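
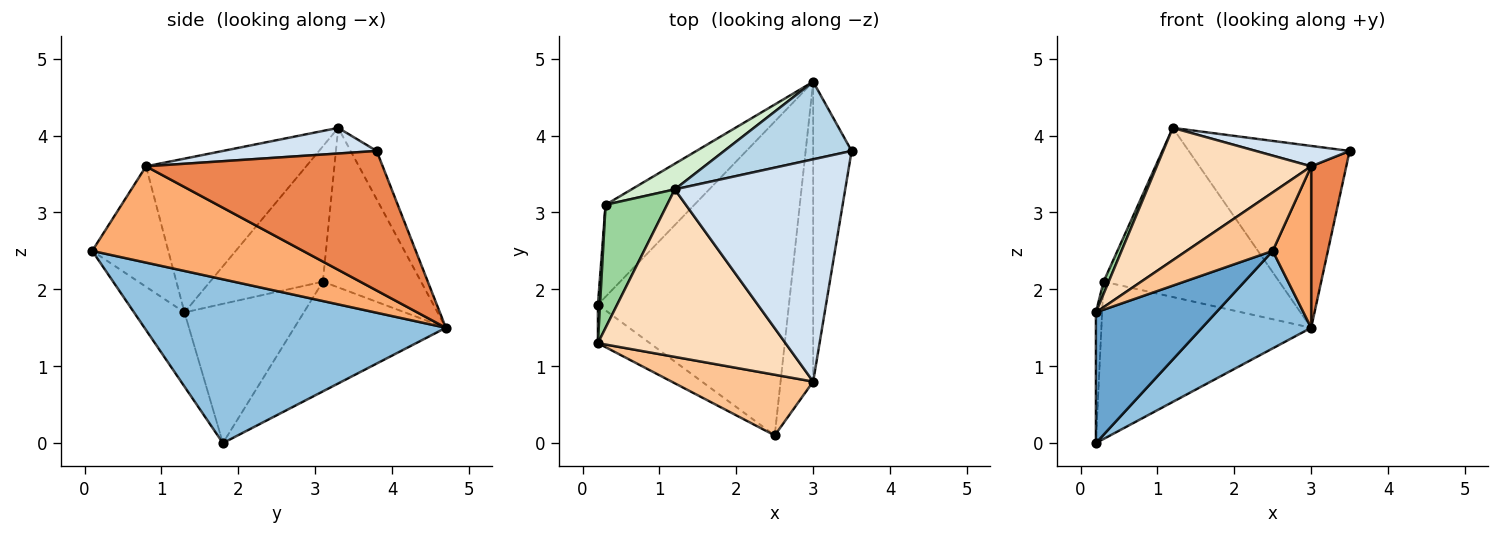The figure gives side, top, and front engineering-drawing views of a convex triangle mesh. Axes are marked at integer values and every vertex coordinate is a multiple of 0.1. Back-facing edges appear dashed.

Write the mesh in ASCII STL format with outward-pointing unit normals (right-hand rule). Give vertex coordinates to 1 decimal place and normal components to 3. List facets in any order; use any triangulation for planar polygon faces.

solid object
 facet normal -0.373 -0.890 -0.262
  outer loop
   vertex 0.2 1.8 0.0
   vertex 2.5 0.1 2.5
   vertex 0.2 1.3 1.7
  endloop
 endfacet
 facet normal 0.634 -0.229 -0.739
  outer loop
   vertex 0.2 1.8 0.0
   vertex 3.0 4.7 1.5
   vertex 2.5 0.1 2.5
  endloop
 endfacet
 facet normal -0.147 0.910 0.388
  outer loop
   vertex 1.2 3.3 4.1
   vertex 3.5 3.8 3.8
   vertex 3.0 4.7 1.5
  endloop
 endfacet
 facet normal 0.148 -0.090 0.985
  outer loop
   vertex 3.0 0.8 3.6
   vertex 3.5 3.8 3.8
   vertex 1.2 3.3 4.1
  endloop
 endfacet
 facet normal 0.954 -0.142 -0.263
  outer loop
   vertex 3.0 0.8 3.6
   vertex 3.0 4.7 1.5
   vertex 3.5 3.8 3.8
  endloop
 endfacet
 facet normal 0.933 -0.170 -0.316
  outer loop
   vertex 3.0 0.8 3.6
   vertex 2.5 0.1 2.5
   vertex 3.0 4.7 1.5
  endloop
 endfacet
 facet normal -0.522 -0.592 0.614
  outer loop
   vertex 3.0 0.8 3.6
   vertex 0.2 1.3 1.7
   vertex 2.5 0.1 2.5
  endloop
 endfacet
 facet normal -0.541 -0.521 0.660
  outer loop
   vertex 3.0 0.8 3.6
   vertex 1.2 3.3 4.1
   vertex 0.2 1.3 1.7
  endloop
 endfacet
 facet normal -0.999 0.052 0.015
  outer loop
   vertex 0.3 3.1 2.1
   vertex 0.2 1.8 0.0
   vertex 0.2 1.3 1.7
  endloop
 endfacet
 facet normal -0.910 -0.041 0.413
  outer loop
   vertex 0.3 3.1 2.1
   vertex 0.2 1.3 1.7
   vertex 1.2 3.3 4.1
  endloop
 endfacet
 facet normal -0.529 0.732 -0.428
  outer loop
   vertex 0.3 3.1 2.1
   vertex 3.0 4.7 1.5
   vertex 0.2 1.8 0.0
  endloop
 endfacet
 facet normal -0.484 0.865 0.131
  outer loop
   vertex 0.3 3.1 2.1
   vertex 1.2 3.3 4.1
   vertex 3.0 4.7 1.5
  endloop
 endfacet
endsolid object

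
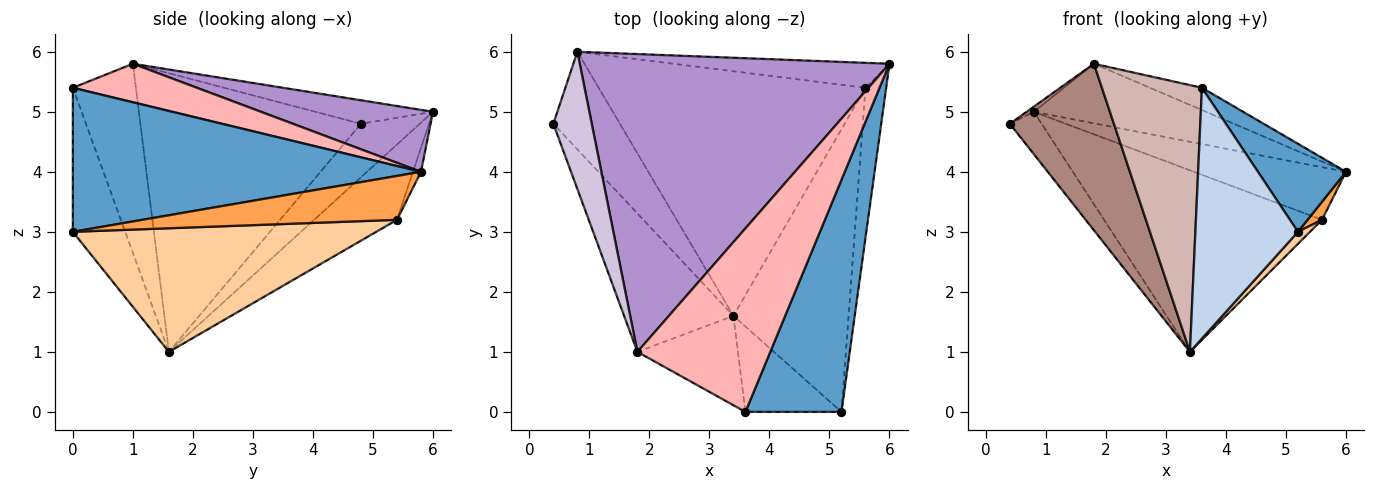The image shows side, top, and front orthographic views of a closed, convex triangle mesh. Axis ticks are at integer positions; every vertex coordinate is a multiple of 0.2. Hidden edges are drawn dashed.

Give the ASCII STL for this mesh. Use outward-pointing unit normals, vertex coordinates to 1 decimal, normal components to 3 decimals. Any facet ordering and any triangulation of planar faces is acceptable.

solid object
 facet normal 0.814 -0.206 0.543
  outer loop
   vertex 3.6 0.0 5.4
   vertex 5.2 0.0 3.0
   vertex 6.0 5.8 4.0
  endloop
 endfacet
 facet normal -0.435 -0.852 -0.290
  outer loop
   vertex 3.6 0.0 5.4
   vertex 3.4 1.6 1.0
   vertex 5.2 0.0 3.0
  endloop
 endfacet
 facet normal 0.903 -0.051 -0.426
  outer loop
   vertex 5.6 5.4 3.2
   vertex 6.0 5.8 4.0
   vertex 5.2 0.0 3.0
  endloop
 endfacet
 facet normal 0.731 -0.029 -0.681
  outer loop
   vertex 5.6 5.4 3.2
   vertex 5.2 0.0 3.0
   vertex 3.4 1.6 1.0
  endloop
 endfacet
 facet normal -0.048 0.903 -0.428
  outer loop
   vertex 0.8 6.0 5.0
   vertex 6.0 5.8 4.0
   vertex 5.6 5.4 3.2
  endloop
 endfacet
 facet normal -0.593 0.321 -0.738
  outer loop
   vertex 0.8 6.0 5.0
   vertex 3.4 1.6 1.0
   vertex 0.4 4.8 4.8
  endloop
 endfacet
 facet normal -0.221 0.581 -0.783
  outer loop
   vertex 0.8 6.0 5.0
   vertex 5.6 5.4 3.2
   vertex 3.4 1.6 1.0
  endloop
 endfacet
 facet normal 0.276 0.116 0.954
  outer loop
   vertex 1.8 1.0 5.8
   vertex 3.6 0.0 5.4
   vertex 6.0 5.8 4.0
  endloop
 endfacet
 facet normal 0.192 0.192 0.962
  outer loop
   vertex 1.8 1.0 5.8
   vertex 6.0 5.8 4.0
   vertex 0.8 6.0 5.0
  endloop
 endfacet
 facet normal -0.522 0.032 0.852
  outer loop
   vertex 1.8 1.0 5.8
   vertex 0.8 6.0 5.0
   vertex 0.4 4.8 4.8
  endloop
 endfacet
 facet normal -0.852 -0.402 -0.334
  outer loop
   vertex 1.8 1.0 5.8
   vertex 0.4 4.8 4.8
   vertex 3.4 1.6 1.0
  endloop
 endfacet
 facet normal -0.513 -0.814 -0.273
  outer loop
   vertex 1.8 1.0 5.8
   vertex 3.4 1.6 1.0
   vertex 3.6 0.0 5.4
  endloop
 endfacet
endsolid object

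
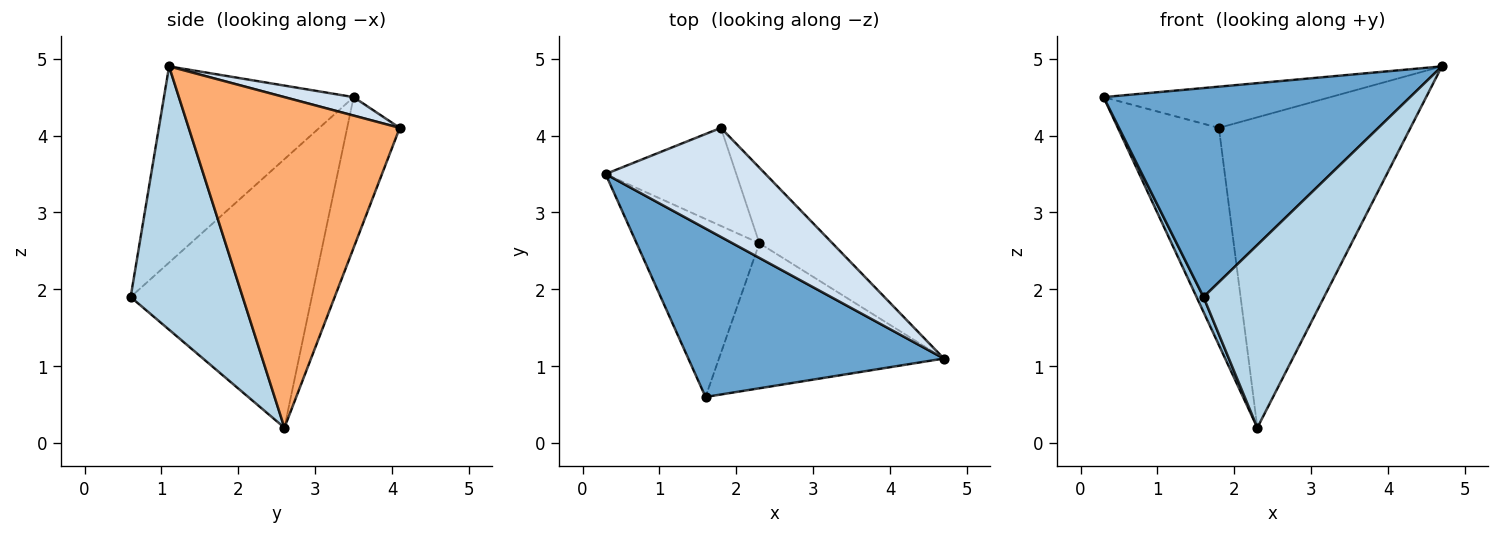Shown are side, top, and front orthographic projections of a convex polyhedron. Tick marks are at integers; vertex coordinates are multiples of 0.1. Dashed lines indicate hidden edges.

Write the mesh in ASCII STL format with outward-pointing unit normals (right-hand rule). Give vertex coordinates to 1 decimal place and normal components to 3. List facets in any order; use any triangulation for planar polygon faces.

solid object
 facet normal -0.434 -0.701 0.565
  outer loop
   vertex 1.6 0.6 1.9
   vertex 4.7 1.1 4.9
   vertex 0.3 3.5 4.5
  endloop
 endfacet
 facet normal -0.909 -0.035 -0.415
  outer loop
   vertex 2.3 2.6 0.2
   vertex 1.6 0.6 1.9
   vertex 0.3 3.5 4.5
  endloop
 endfacet
 facet normal 0.589 -0.633 -0.503
  outer loop
   vertex 2.3 2.6 0.2
   vertex 4.7 1.1 4.9
   vertex 1.6 0.6 1.9
  endloop
 endfacet
 facet normal 0.107 0.352 0.930
  outer loop
   vertex 1.8 4.1 4.1
   vertex 0.3 3.5 4.5
   vertex 4.7 1.1 4.9
  endloop
 endfacet
 facet normal -0.429 0.824 -0.372
  outer loop
   vertex 1.8 4.1 4.1
   vertex 2.3 2.6 0.2
   vertex 0.3 3.5 4.5
  endloop
 endfacet
 facet normal 0.731 0.663 -0.161
  outer loop
   vertex 1.8 4.1 4.1
   vertex 4.7 1.1 4.9
   vertex 2.3 2.6 0.2
  endloop
 endfacet
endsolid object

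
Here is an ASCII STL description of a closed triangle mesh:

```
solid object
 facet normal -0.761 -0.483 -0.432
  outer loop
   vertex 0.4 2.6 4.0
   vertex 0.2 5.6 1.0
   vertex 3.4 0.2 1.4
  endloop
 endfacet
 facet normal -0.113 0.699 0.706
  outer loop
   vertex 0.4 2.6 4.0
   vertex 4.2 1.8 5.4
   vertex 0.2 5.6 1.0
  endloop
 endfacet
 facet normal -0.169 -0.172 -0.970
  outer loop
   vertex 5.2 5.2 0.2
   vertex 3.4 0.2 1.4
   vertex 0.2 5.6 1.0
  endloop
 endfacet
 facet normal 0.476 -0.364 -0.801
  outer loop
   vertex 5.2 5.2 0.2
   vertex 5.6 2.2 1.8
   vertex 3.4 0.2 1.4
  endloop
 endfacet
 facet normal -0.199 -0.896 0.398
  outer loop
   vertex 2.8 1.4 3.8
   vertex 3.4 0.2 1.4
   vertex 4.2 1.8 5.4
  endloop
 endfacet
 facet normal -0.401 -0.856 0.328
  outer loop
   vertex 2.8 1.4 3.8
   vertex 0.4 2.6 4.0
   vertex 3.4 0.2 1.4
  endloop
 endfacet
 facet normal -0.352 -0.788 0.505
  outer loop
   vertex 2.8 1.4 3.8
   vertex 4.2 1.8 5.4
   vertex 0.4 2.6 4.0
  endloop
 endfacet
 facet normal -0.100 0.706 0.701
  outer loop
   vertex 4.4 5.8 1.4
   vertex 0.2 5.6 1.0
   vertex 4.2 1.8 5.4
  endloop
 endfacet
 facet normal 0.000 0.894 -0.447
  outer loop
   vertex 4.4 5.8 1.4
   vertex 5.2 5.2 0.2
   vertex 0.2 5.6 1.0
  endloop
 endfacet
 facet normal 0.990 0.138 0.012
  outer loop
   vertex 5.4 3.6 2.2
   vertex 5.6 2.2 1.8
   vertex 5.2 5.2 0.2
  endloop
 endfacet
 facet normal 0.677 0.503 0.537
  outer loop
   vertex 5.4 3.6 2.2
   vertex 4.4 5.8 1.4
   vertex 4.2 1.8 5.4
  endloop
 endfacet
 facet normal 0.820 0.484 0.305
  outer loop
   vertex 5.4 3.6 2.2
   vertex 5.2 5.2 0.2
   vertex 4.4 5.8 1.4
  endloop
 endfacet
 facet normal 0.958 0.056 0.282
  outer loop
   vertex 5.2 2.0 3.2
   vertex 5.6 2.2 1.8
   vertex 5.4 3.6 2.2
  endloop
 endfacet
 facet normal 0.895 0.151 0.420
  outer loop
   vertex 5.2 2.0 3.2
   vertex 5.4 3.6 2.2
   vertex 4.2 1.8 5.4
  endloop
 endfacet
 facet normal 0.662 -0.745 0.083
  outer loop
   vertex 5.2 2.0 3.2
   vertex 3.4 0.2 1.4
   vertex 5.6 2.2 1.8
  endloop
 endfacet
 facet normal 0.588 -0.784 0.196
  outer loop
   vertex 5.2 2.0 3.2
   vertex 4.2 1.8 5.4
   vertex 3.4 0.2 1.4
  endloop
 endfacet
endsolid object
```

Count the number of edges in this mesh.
24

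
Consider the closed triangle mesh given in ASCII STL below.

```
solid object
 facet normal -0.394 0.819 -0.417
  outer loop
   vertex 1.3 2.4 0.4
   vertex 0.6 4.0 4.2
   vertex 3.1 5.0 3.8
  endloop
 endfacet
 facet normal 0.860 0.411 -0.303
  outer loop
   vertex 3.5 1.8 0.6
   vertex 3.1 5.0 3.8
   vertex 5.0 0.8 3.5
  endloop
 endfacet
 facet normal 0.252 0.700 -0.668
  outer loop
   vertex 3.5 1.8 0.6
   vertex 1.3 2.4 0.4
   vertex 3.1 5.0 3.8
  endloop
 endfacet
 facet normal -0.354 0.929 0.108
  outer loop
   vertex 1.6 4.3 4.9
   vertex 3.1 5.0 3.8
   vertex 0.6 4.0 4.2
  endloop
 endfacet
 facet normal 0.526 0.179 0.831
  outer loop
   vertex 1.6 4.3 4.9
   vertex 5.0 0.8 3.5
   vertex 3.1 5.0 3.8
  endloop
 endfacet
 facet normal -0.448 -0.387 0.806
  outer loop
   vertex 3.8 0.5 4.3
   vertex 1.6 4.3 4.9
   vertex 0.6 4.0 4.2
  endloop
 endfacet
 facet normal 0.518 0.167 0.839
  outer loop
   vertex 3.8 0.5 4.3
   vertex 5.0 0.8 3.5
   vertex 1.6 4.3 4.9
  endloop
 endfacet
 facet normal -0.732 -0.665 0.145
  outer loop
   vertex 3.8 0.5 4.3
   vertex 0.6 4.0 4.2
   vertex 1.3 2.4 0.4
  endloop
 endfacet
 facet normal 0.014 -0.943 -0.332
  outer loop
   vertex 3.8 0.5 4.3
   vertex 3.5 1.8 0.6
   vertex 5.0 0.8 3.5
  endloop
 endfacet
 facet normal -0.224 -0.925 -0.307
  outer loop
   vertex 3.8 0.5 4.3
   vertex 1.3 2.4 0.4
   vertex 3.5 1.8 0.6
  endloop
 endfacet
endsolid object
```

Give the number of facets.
10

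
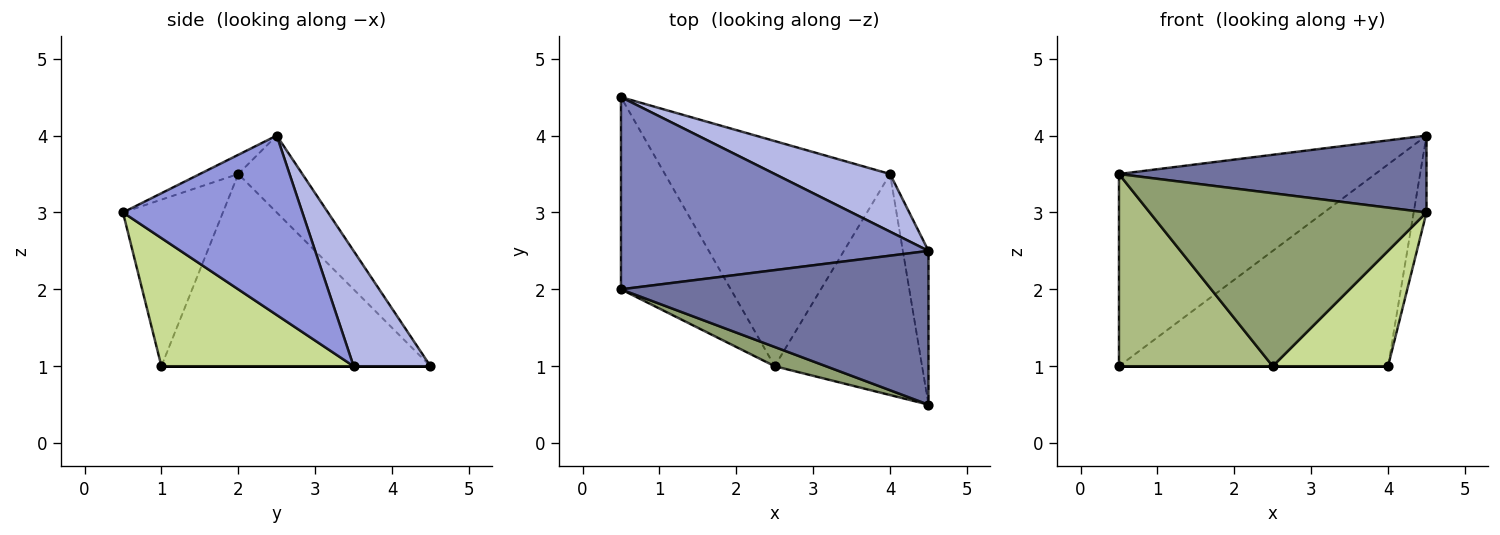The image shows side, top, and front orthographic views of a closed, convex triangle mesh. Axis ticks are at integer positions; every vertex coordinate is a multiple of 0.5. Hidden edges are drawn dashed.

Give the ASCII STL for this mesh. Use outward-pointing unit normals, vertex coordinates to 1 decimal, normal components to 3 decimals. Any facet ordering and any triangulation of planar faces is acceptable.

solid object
 facet normal -0.056 -0.447 0.893
  outer loop
   vertex 4.5 2.5 4.0
   vertex 0.5 2.0 3.5
   vertex 4.5 0.5 3.0
  endloop
 endfacet
 facet normal -0.174 0.696 0.696
  outer loop
   vertex 4.5 2.5 4.0
   vertex 0.5 4.5 1.0
   vertex 0.5 2.0 3.5
  endloop
 endfacet
 facet normal 0.987 0.071 -0.141
  outer loop
   vertex 4.0 3.5 1.0
   vertex 4.5 2.5 4.0
   vertex 4.5 0.5 3.0
  endloop
 endfacet
 facet normal 0.265 0.927 0.265
  outer loop
   vertex 4.0 3.5 1.0
   vertex 0.5 4.5 1.0
   vertex 4.5 2.5 4.0
  endloop
 endfacet
 facet normal -0.338 -0.935 0.104
  outer loop
   vertex 2.5 1.0 1.0
   vertex 4.5 0.5 3.0
   vertex 0.5 2.0 3.5
  endloop
 endfacet
 facet normal -0.778 -0.444 -0.444
  outer loop
   vertex 2.5 1.0 1.0
   vertex 0.5 2.0 3.5
   vertex 0.5 4.5 1.0
  endloop
 endfacet
 facet normal 0.611 -0.366 -0.702
  outer loop
   vertex 2.5 1.0 1.0
   vertex 4.0 3.5 1.0
   vertex 4.5 0.5 3.0
  endloop
 endfacet
 facet normal 0.000 0.000 -1.000
  outer loop
   vertex 2.5 1.0 1.0
   vertex 0.5 4.5 1.0
   vertex 4.0 3.5 1.0
  endloop
 endfacet
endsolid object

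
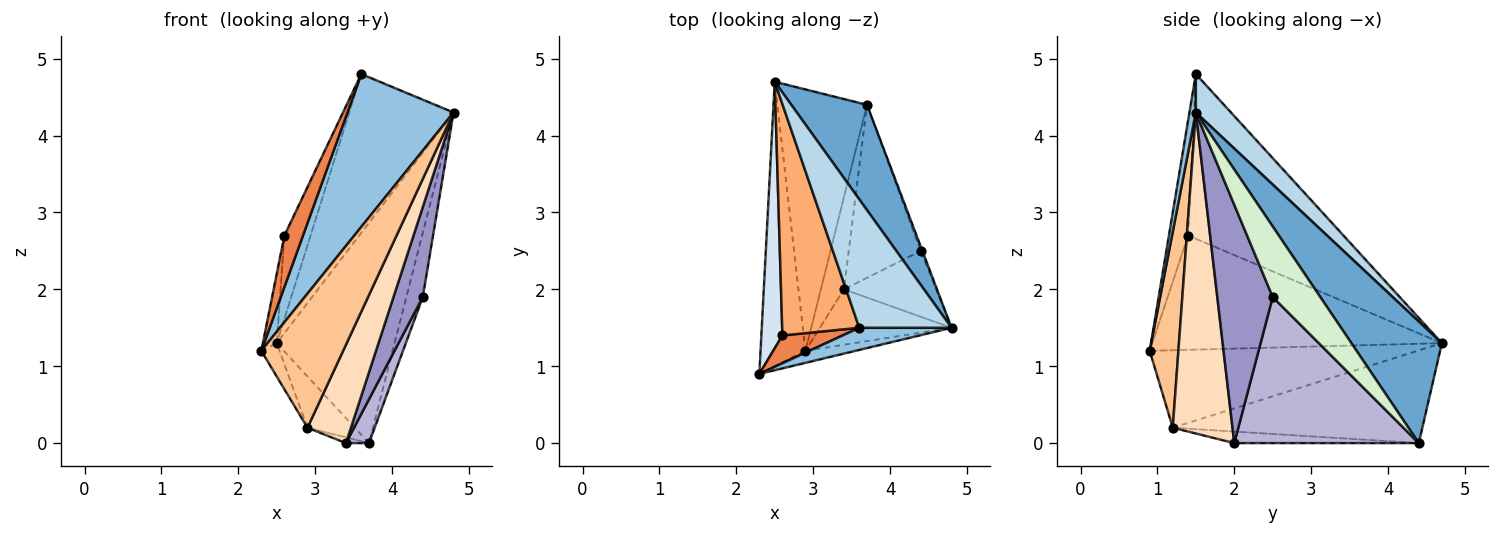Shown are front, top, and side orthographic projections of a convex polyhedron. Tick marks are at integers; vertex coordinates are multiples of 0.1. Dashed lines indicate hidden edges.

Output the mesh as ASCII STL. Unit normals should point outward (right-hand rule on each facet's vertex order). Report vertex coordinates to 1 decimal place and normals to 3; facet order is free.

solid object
 facet normal 0.569 0.742 0.355
  outer loop
   vertex 3.7 4.4 0.0
   vertex 2.5 4.7 1.3
   vertex 4.8 1.5 4.3
  endloop
 endfacet
 facet normal 0.060 -0.988 0.143
  outer loop
   vertex 3.6 1.5 4.8
   vertex 2.3 0.9 1.2
   vertex 4.8 1.5 4.3
  endloop
 endfacet
 facet normal 0.253 0.752 0.608
  outer loop
   vertex 3.6 1.5 4.8
   vertex 4.8 1.5 4.3
   vertex 2.5 4.7 1.3
  endloop
 endfacet
 facet normal -0.982 0.047 0.181
  outer loop
   vertex 2.6 1.4 2.7
   vertex 2.5 4.7 1.3
   vertex 2.3 0.9 1.2
  endloop
 endfacet
 facet normal -0.673 -0.651 0.352
  outer loop
   vertex 2.6 1.4 2.7
   vertex 2.3 0.9 1.2
   vertex 3.6 1.5 4.8
  endloop
 endfacet
 facet normal -0.895 0.151 0.419
  outer loop
   vertex 2.6 1.4 2.7
   vertex 3.6 1.5 4.8
   vertex 2.5 4.7 1.3
  endloop
 endfacet
 facet normal 0.330 -0.940 -0.084
  outer loop
   vertex 2.9 1.2 0.2
   vertex 4.8 1.5 4.3
   vertex 2.3 0.9 1.2
  endloop
 endfacet
 facet normal 0.768 -0.558 -0.315
  outer loop
   vertex 2.9 1.2 0.2
   vertex 3.4 2.0 0.0
   vertex 4.8 1.5 4.3
  endloop
 endfacet
 facet normal -0.864 0.059 -0.501
  outer loop
   vertex 2.9 1.2 0.2
   vertex 2.3 0.9 1.2
   vertex 2.5 4.7 1.3
  endloop
 endfacet
 facet normal -0.712 0.135 -0.689
  outer loop
   vertex 2.9 1.2 0.2
   vertex 2.5 4.7 1.3
   vertex 3.7 4.4 0.0
  endloop
 endfacet
 facet normal -0.447 0.056 -0.893
  outer loop
   vertex 2.9 1.2 0.2
   vertex 3.7 4.4 0.0
   vertex 3.4 2.0 0.0
  endloop
 endfacet
 facet normal 0.945 0.327 -0.021
  outer loop
   vertex 4.4 2.5 1.9
   vertex 3.7 4.4 0.0
   vertex 4.8 1.5 4.3
  endloop
 endfacet
 facet normal 0.836 -0.442 -0.324
  outer loop
   vertex 4.4 2.5 1.9
   vertex 4.8 1.5 4.3
   vertex 3.4 2.0 0.0
  endloop
 endfacet
 facet normal 0.891 -0.111 -0.440
  outer loop
   vertex 4.4 2.5 1.9
   vertex 3.4 2.0 0.0
   vertex 3.7 4.4 0.0
  endloop
 endfacet
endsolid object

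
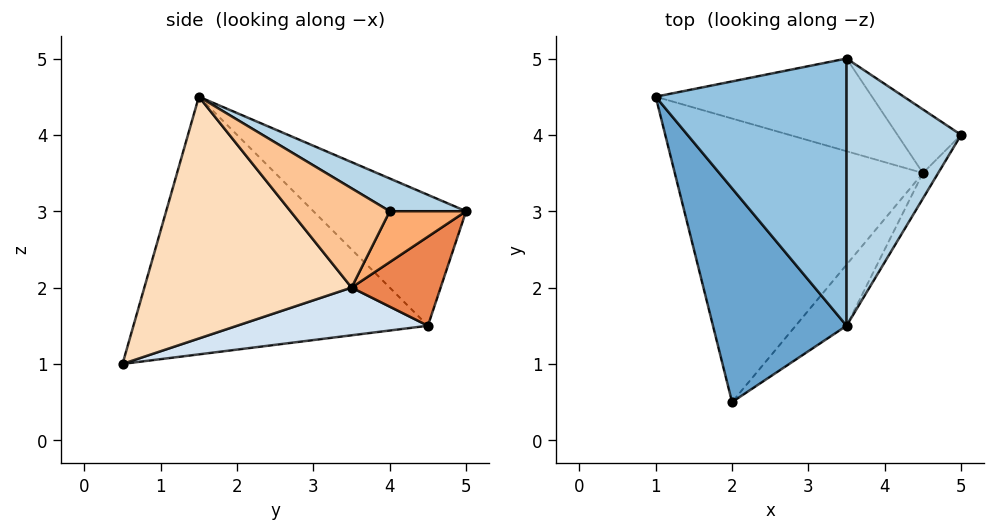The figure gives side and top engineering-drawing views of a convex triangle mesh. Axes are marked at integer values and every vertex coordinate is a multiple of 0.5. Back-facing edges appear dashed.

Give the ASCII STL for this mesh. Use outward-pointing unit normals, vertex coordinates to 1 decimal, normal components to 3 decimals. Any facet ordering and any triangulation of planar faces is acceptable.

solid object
 facet normal -0.855 -0.269 0.443
  outer loop
   vertex 3.5 1.5 4.5
   vertex 1.0 4.5 1.5
   vertex 2.0 0.5 1.0
  endloop
 endfacet
 facet normal -0.533 0.333 0.778
  outer loop
   vertex 3.5 5.0 3.0
   vertex 1.0 4.5 1.5
   vertex 3.5 1.5 4.5
  endloop
 endfacet
 facet normal 0.254 0.381 0.889
  outer loop
   vertex 3.5 5.0 3.0
   vertex 3.5 1.5 4.5
   vertex 5.0 4.0 3.0
  endloop
 endfacet
 facet normal 0.186 0.168 -0.968
  outer loop
   vertex 4.5 3.5 2.0
   vertex 2.0 0.5 1.0
   vertex 1.0 4.5 1.5
  endloop
 endfacet
 facet normal 0.287 0.656 -0.698
  outer loop
   vertex 4.5 3.5 2.0
   vertex 1.0 4.5 1.5
   vertex 3.5 5.0 3.0
  endloop
 endfacet
 facet normal 0.456 0.684 -0.570
  outer loop
   vertex 4.5 3.5 2.0
   vertex 3.5 5.0 3.0
   vertex 5.0 4.0 3.0
  endloop
 endfacet
 facet normal 0.816 -0.565 -0.125
  outer loop
   vertex 4.5 3.5 2.0
   vertex 5.0 4.0 3.0
   vertex 3.5 1.5 4.5
  endloop
 endfacet
 facet normal 0.784 -0.598 -0.165
  outer loop
   vertex 4.5 3.5 2.0
   vertex 3.5 1.5 4.5
   vertex 2.0 0.5 1.0
  endloop
 endfacet
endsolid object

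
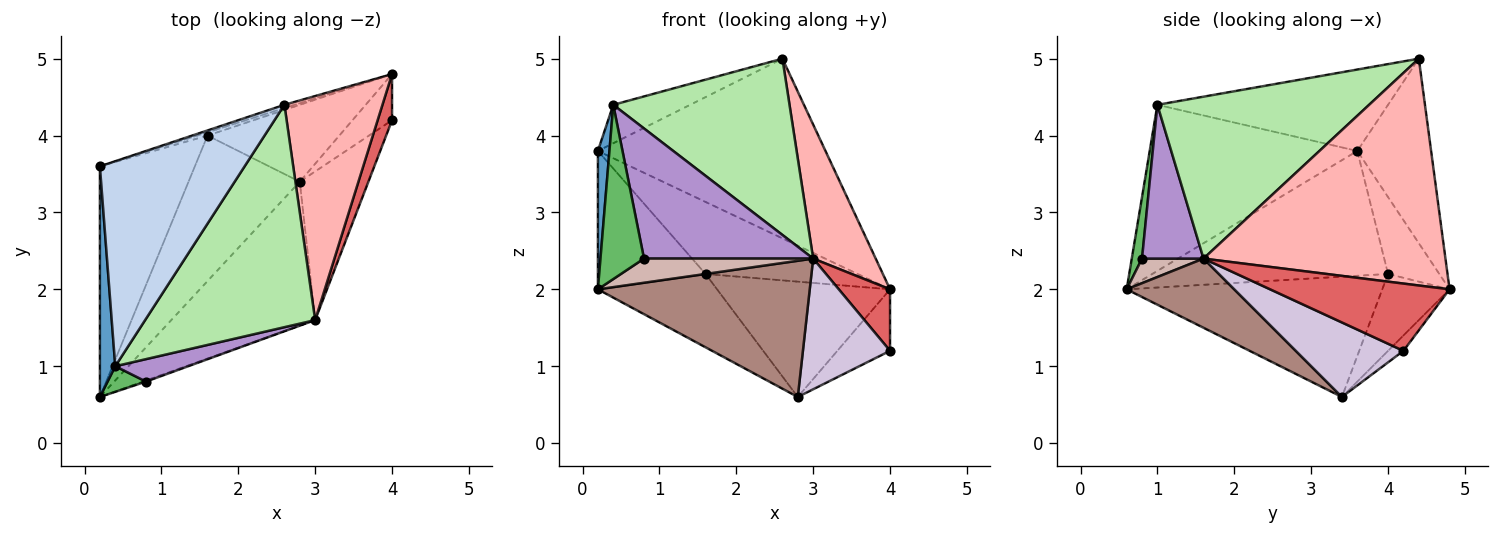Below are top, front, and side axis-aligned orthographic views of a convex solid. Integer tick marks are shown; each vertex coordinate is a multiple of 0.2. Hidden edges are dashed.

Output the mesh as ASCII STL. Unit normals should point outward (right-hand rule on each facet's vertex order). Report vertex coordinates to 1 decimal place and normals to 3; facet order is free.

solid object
 facet normal -0.994 -0.055 0.092
  outer loop
   vertex 0.4 1.0 4.4
   vertex 0.2 3.6 3.8
   vertex 0.2 0.6 2.0
  endloop
 endfacet
 facet normal -0.484 0.161 0.860
  outer loop
   vertex 0.4 1.0 4.4
   vertex 2.6 4.4 5.0
   vertex 0.2 3.6 3.8
  endloop
 endfacet
 facet normal -0.308 0.951 -0.017
  outer loop
   vertex 4.0 4.8 2.0
   vertex 0.2 3.6 3.8
   vertex 2.6 4.4 5.0
  endloop
 endfacet
 facet normal -0.227 0.779 -0.584
  outer loop
   vertex 4.0 4.8 2.0
   vertex 4.0 4.2 1.2
   vertex 2.8 3.4 0.6
  endloop
 endfacet
 facet normal 0.227 -0.964 0.142
  outer loop
   vertex 0.8 0.8 2.4
   vertex 0.4 1.0 4.4
   vertex 0.2 0.6 2.0
  endloop
 endfacet
 facet normal 0.598 -0.498 0.628
  outer loop
   vertex 3.0 1.6 2.4
   vertex 2.6 4.4 5.0
   vertex 0.4 1.0 4.4
  endloop
 endfacet
 facet normal 0.942 -0.269 0.202
  outer loop
   vertex 3.0 1.6 2.4
   vertex 4.0 4.2 1.2
   vertex 4.0 4.8 2.0
  endloop
 endfacet
 facet normal 0.893 -0.231 0.386
  outer loop
   vertex 3.0 1.6 2.4
   vertex 4.0 4.8 2.0
   vertex 2.6 4.4 5.0
  endloop
 endfacet
 facet normal 0.337 -0.928 0.160
  outer loop
   vertex 3.0 1.6 2.4
   vertex 0.4 1.0 4.4
   vertex 0.8 0.8 2.4
  endloop
 endfacet
 facet normal 0.632 -0.512 -0.582
  outer loop
   vertex 3.0 1.6 2.4
   vertex 2.8 3.4 0.6
   vertex 4.0 4.2 1.2
  endloop
 endfacet
 facet normal 0.330 -0.649 -0.686
  outer loop
   vertex 3.0 1.6 2.4
   vertex 0.2 0.6 2.0
   vertex 2.8 3.4 0.6
  endloop
 endfacet
 facet normal 0.341 -0.939 -0.043
  outer loop
   vertex 3.0 1.6 2.4
   vertex 0.8 0.8 2.4
   vertex 0.2 0.6 2.0
  endloop
 endfacet
 facet normal -0.319 0.947 -0.043
  outer loop
   vertex 1.6 4.0 2.2
   vertex 0.2 3.6 3.8
   vertex 4.0 4.8 2.0
  endloop
 endfacet
 facet normal -0.308 0.792 -0.528
  outer loop
   vertex 1.6 4.0 2.2
   vertex 4.0 4.8 2.0
   vertex 2.8 3.4 0.6
  endloop
 endfacet
 facet normal -0.748 0.341 -0.569
  outer loop
   vertex 1.6 4.0 2.2
   vertex 0.2 0.6 2.0
   vertex 0.2 3.6 3.8
  endloop
 endfacet
 facet normal -0.695 0.324 -0.642
  outer loop
   vertex 1.6 4.0 2.2
   vertex 2.8 3.4 0.6
   vertex 0.2 0.6 2.0
  endloop
 endfacet
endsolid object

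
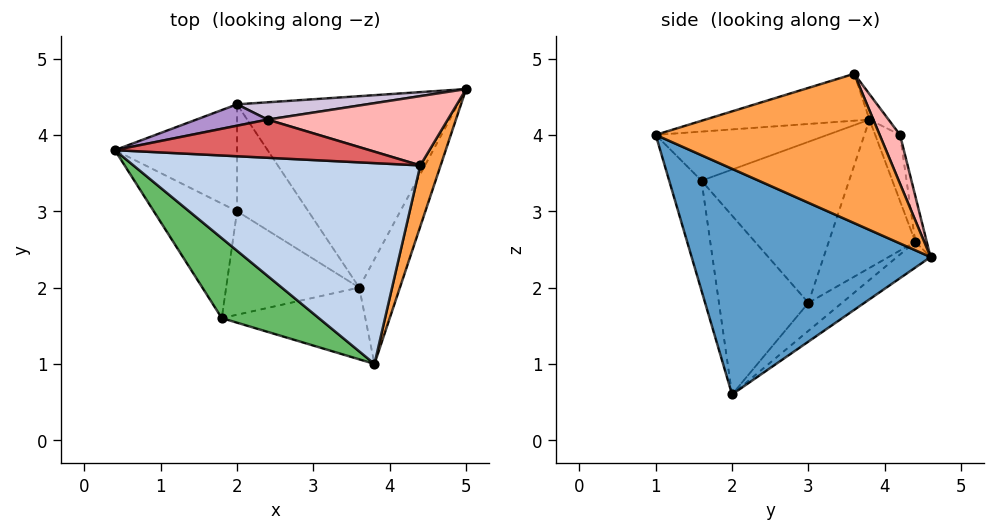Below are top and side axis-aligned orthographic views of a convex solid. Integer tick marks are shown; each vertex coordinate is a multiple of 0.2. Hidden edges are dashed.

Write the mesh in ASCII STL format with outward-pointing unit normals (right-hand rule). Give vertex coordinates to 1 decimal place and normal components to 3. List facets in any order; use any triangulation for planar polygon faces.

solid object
 facet normal 0.912 -0.377 -0.164
  outer loop
   vertex 3.6 2.0 0.6
   vertex 5.0 4.6 2.4
   vertex 3.8 1.0 4.0
  endloop
 endfacet
 facet normal -0.156 -0.257 0.954
  outer loop
   vertex 4.4 3.6 4.8
   vertex 0.4 3.8 4.2
   vertex 3.8 1.0 4.0
  endloop
 endfacet
 facet normal 0.957 -0.261 0.130
  outer loop
   vertex 4.4 3.6 4.8
   vertex 3.8 1.0 4.0
   vertex 5.0 4.6 2.4
  endloop
 endfacet
 facet normal -0.093 0.600 -0.795
  outer loop
   vertex 2.0 4.4 2.6
   vertex 5.0 4.6 2.4
   vertex 3.6 2.0 0.6
  endloop
 endfacet
 facet normal -0.385 -0.522 0.761
  outer loop
   vertex 1.8 1.6 3.4
   vertex 3.8 1.0 4.0
   vertex 0.4 3.8 4.2
  endloop
 endfacet
 facet normal -0.203 -0.943 -0.265
  outer loop
   vertex 1.8 1.6 3.4
   vertex 3.6 2.0 0.6
   vertex 3.8 1.0 4.0
  endloop
 endfacet
 facet normal -0.071 0.705 0.705
  outer loop
   vertex 2.4 4.2 4.0
   vertex 0.4 3.8 4.2
   vertex 4.4 3.6 4.8
  endloop
 endfacet
 facet normal 0.110 0.907 0.406
  outer loop
   vertex 2.4 4.2 4.0
   vertex 4.4 3.6 4.8
   vertex 5.0 4.6 2.4
  endloop
 endfacet
 facet normal -0.175 0.967 0.188
  outer loop
   vertex 2.4 4.2 4.0
   vertex 2.0 4.4 2.6
   vertex 0.4 3.8 4.2
  endloop
 endfacet
 facet normal -0.055 0.986 0.157
  outer loop
   vertex 2.4 4.2 4.0
   vertex 5.0 4.6 2.4
   vertex 2.0 4.4 2.6
  endloop
 endfacet
 facet normal -0.726 0.341 -0.598
  outer loop
   vertex 2.0 3.0 1.8
   vertex 0.4 3.8 4.2
   vertex 2.0 4.4 2.6
  endloop
 endfacet
 facet normal -0.323 0.470 -0.822
  outer loop
   vertex 2.0 3.0 1.8
   vertex 2.0 4.4 2.6
   vertex 3.6 2.0 0.6
  endloop
 endfacet
 facet normal -0.825 -0.370 -0.427
  outer loop
   vertex 2.0 3.0 1.8
   vertex 1.8 1.6 3.4
   vertex 0.4 3.8 4.2
  endloop
 endfacet
 facet normal -0.698 -0.494 -0.519
  outer loop
   vertex 2.0 3.0 1.8
   vertex 3.6 2.0 0.6
   vertex 1.8 1.6 3.4
  endloop
 endfacet
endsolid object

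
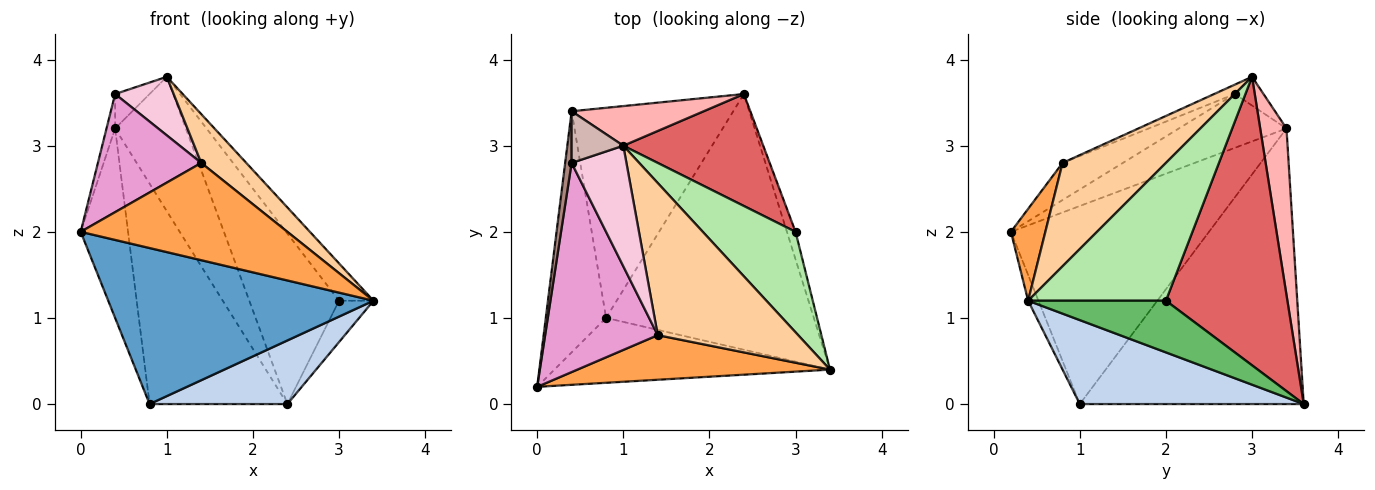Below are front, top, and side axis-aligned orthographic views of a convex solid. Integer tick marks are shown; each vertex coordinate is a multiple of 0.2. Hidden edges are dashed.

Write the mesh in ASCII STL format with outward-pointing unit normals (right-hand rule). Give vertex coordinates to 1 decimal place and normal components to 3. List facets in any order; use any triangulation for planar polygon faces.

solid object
 facet normal -0.036 -0.923 -0.384
  outer loop
   vertex 0.8 1.0 0.0
   vertex 3.4 0.4 1.2
   vertex 0.0 0.2 2.0
  endloop
 endfacet
 facet normal 0.365 -0.225 -0.903
  outer loop
   vertex 0.8 1.0 0.0
   vertex 2.4 3.6 0.0
   vertex 3.4 0.4 1.2
  endloop
 endfacet
 facet normal 0.150 -0.899 0.412
  outer loop
   vertex 1.4 0.8 2.8
   vertex 0.0 0.2 2.0
   vertex 3.4 0.4 1.2
  endloop
 endfacet
 facet normal 0.574 -0.250 0.780
  outer loop
   vertex 1.4 0.8 2.8
   vertex 3.4 0.4 1.2
   vertex 1.0 3.0 3.8
  endloop
 endfacet
 facet normal 0.958 0.239 -0.160
  outer loop
   vertex 3.0 2.0 1.2
   vertex 3.4 0.4 1.2
   vertex 2.4 3.6 0.0
  endloop
 endfacet
 facet normal 0.812 0.203 0.547
  outer loop
   vertex 3.0 2.0 1.2
   vertex 1.0 3.0 3.8
   vertex 3.4 0.4 1.2
  endloop
 endfacet
 facet normal 0.749 0.554 0.363
  outer loop
   vertex 3.0 2.0 1.2
   vertex 2.4 3.6 0.0
   vertex 1.0 3.0 3.8
  endloop
 endfacet
 facet normal 0.336 0.903 0.266
  outer loop
   vertex 0.4 3.4 3.2
   vertex 1.0 3.0 3.8
   vertex 2.4 3.6 0.0
  endloop
 endfacet
 facet normal -0.762 0.469 -0.447
  outer loop
   vertex 0.4 3.4 3.2
   vertex 2.4 3.6 0.0
   vertex 0.8 1.0 0.0
  endloop
 endfacet
 facet normal -0.933 0.223 -0.284
  outer loop
   vertex 0.4 3.4 3.2
   vertex 0.8 1.0 0.0
   vertex 0.0 0.2 2.0
  endloop
 endfacet
 facet normal -0.990 0.079 0.119
  outer loop
   vertex 0.4 2.8 3.6
   vertex 0.4 3.4 3.2
   vertex 0.0 0.2 2.0
  endloop
 endfacet
 facet normal -0.420 0.504 0.755
  outer loop
   vertex 0.4 2.8 3.6
   vertex 1.0 3.0 3.8
   vertex 0.4 3.4 3.2
  endloop
 endfacet
 facet normal -0.276 -0.473 0.837
  outer loop
   vertex 0.4 2.8 3.6
   vertex 0.0 0.2 2.0
   vertex 1.4 0.8 2.8
  endloop
 endfacet
 facet normal -0.152 -0.432 0.889
  outer loop
   vertex 0.4 2.8 3.6
   vertex 1.4 0.8 2.8
   vertex 1.0 3.0 3.8
  endloop
 endfacet
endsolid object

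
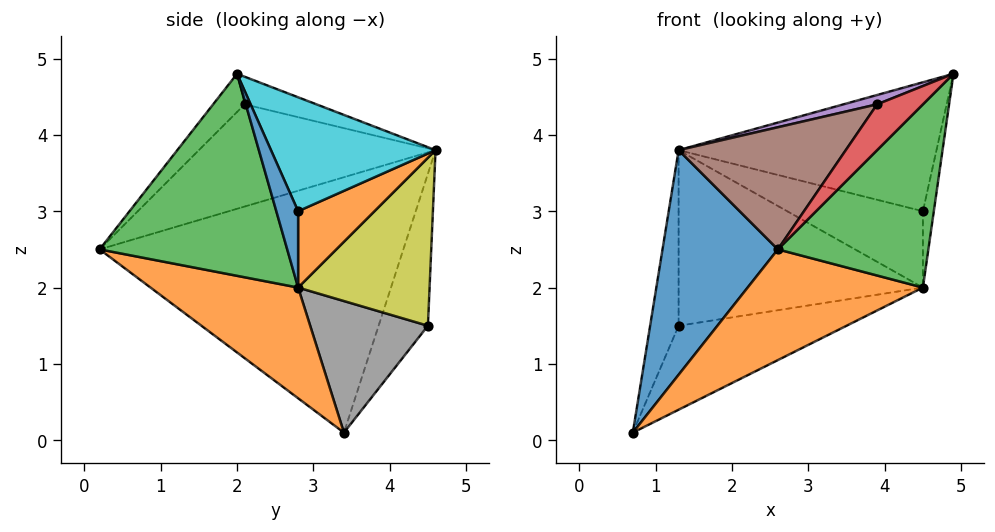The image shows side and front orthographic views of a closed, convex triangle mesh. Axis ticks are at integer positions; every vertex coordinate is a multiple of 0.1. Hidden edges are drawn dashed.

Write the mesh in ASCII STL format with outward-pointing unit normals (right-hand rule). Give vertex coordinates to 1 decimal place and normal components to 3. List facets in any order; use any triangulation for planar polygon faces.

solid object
 facet normal -0.903 -0.343 0.258
  outer loop
   vertex 1.3 4.6 3.8
   vertex 0.7 3.4 0.1
   vertex 2.6 0.2 2.5
  endloop
 endfacet
 facet normal 0.352 -0.419 -0.837
  outer loop
   vertex 4.5 2.8 2.0
   vertex 2.6 0.2 2.5
   vertex 0.7 3.4 0.1
  endloop
 endfacet
 facet normal 0.749 -0.601 -0.279
  outer loop
   vertex 4.5 2.8 2.0
   vertex 4.9 2.0 4.8
   vertex 2.6 0.2 2.5
  endloop
 endfacet
 facet normal -0.361 -0.524 0.771
  outer loop
   vertex 3.9 2.1 4.4
   vertex 2.6 0.2 2.5
   vertex 4.9 2.0 4.8
  endloop
 endfacet
 facet normal -0.381 -0.178 0.907
  outer loop
   vertex 3.9 2.1 4.4
   vertex 4.9 2.0 4.8
   vertex 1.3 4.6 3.8
  endloop
 endfacet
 facet normal -0.540 -0.381 0.751
  outer loop
   vertex 3.9 2.1 4.4
   vertex 1.3 4.6 3.8
   vertex 2.6 0.2 2.5
  endloop
 endfacet
 facet normal -0.866 0.500 -0.022
  outer loop
   vertex 1.3 4.5 1.5
   vertex 0.7 3.4 0.1
   vertex 1.3 4.6 3.8
  endloop
 endfacet
 facet normal 0.429 0.612 -0.665
  outer loop
   vertex 1.3 4.5 1.5
   vertex 4.5 2.8 2.0
   vertex 0.7 3.4 0.1
  endloop
 endfacet
 facet normal 0.473 0.880 -0.038
  outer loop
   vertex 1.3 4.5 1.5
   vertex 1.3 4.6 3.8
   vertex 4.5 2.8 2.0
  endloop
 endfacet
 facet normal 0.521 0.817 0.247
  outer loop
   vertex 4.5 2.8 3.0
   vertex 1.3 4.6 3.8
   vertex 4.9 2.0 4.8
  endloop
 endfacet
 facet normal 0.894 0.447 0.000
  outer loop
   vertex 4.5 2.8 3.0
   vertex 4.9 2.0 4.8
   vertex 4.5 2.8 2.0
  endloop
 endfacet
 facet normal 0.490 0.872 0.000
  outer loop
   vertex 4.5 2.8 3.0
   vertex 4.5 2.8 2.0
   vertex 1.3 4.6 3.8
  endloop
 endfacet
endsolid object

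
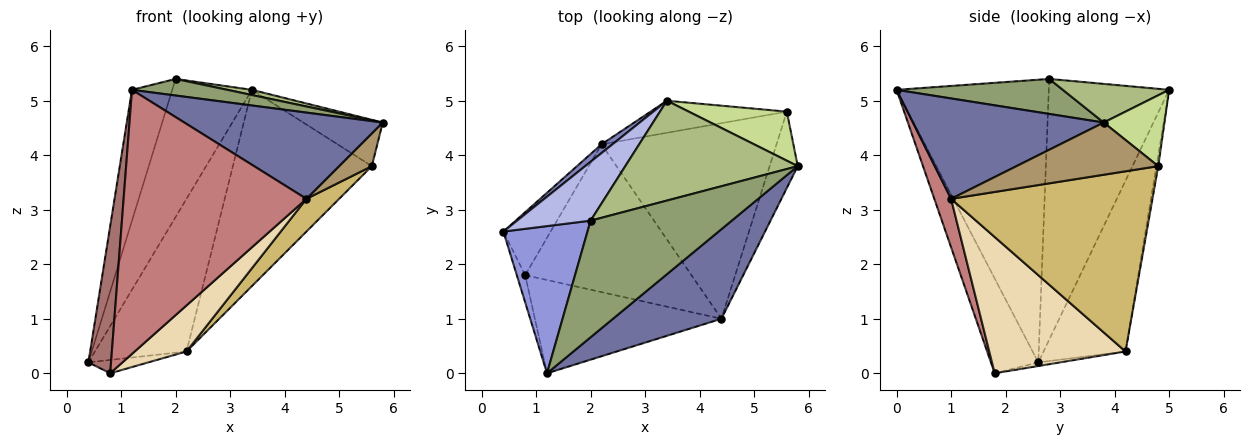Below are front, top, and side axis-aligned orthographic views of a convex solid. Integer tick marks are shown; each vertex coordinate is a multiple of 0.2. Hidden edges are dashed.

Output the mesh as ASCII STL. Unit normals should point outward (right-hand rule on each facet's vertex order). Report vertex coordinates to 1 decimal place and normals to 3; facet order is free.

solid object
 facet normal 0.555 -0.577 0.599
  outer loop
   vertex 4.4 1.0 3.2
   vertex 5.8 3.8 4.6
   vertex 1.2 0.0 5.2
  endloop
 endfacet
 facet normal -0.666 0.744 0.043
  outer loop
   vertex 2.2 4.2 0.4
   vertex 0.4 2.6 0.2
   vertex 3.4 5.0 5.2
  endloop
 endfacet
 facet normal -0.929 0.246 0.276
  outer loop
   vertex 2.0 2.8 5.4
   vertex 0.4 2.6 0.2
   vertex 1.2 0.0 5.2
  endloop
 endfacet
 facet normal -0.812 0.537 0.229
  outer loop
   vertex 2.0 2.8 5.4
   vertex 3.4 5.0 5.2
   vertex 0.4 2.6 0.2
  endloop
 endfacet
 facet normal 0.238 -0.137 0.961
  outer loop
   vertex 2.0 2.8 5.4
   vertex 1.2 0.0 5.2
   vertex 5.8 3.8 4.6
  endloop
 endfacet
 facet normal 0.218 -0.050 0.975
  outer loop
   vertex 2.0 2.8 5.4
   vertex 5.8 3.8 4.6
   vertex 3.4 5.0 5.2
  endloop
 endfacet
 facet normal 0.465 0.608 0.644
  outer loop
   vertex 5.6 4.8 3.8
   vertex 3.4 5.0 5.2
   vertex 5.8 3.8 4.6
  endloop
 endfacet
 facet normal -0.013 0.987 -0.161
  outer loop
   vertex 5.6 4.8 3.8
   vertex 2.2 4.2 0.4
   vertex 3.4 5.0 5.2
  endloop
 endfacet
 facet normal 0.863 -0.199 -0.465
  outer loop
   vertex 5.6 4.8 3.8
   vertex 5.8 3.8 4.6
   vertex 4.4 1.0 3.2
  endloop
 endfacet
 facet normal 0.712 -0.116 -0.692
  outer loop
   vertex 5.6 4.8 3.8
   vertex 4.4 1.0 3.2
   vertex 2.2 4.2 0.4
  endloop
 endfacet
 facet normal -0.075 0.206 -0.976
  outer loop
   vertex 0.8 1.8 0.0
   vertex 0.4 2.6 0.2
   vertex 2.2 4.2 0.4
  endloop
 endfacet
 facet normal 0.616 -0.234 -0.752
  outer loop
   vertex 0.8 1.8 0.0
   vertex 2.2 4.2 0.4
   vertex 4.4 1.0 3.2
  endloop
 endfacet
 facet normal -0.899 -0.430 -0.080
  outer loop
   vertex 0.8 1.8 0.0
   vertex 1.2 0.0 5.2
   vertex 0.4 2.6 0.2
  endloop
 endfacet
 facet normal 0.086 -0.939 -0.332
  outer loop
   vertex 0.8 1.8 0.0
   vertex 4.4 1.0 3.2
   vertex 1.2 0.0 5.2
  endloop
 endfacet
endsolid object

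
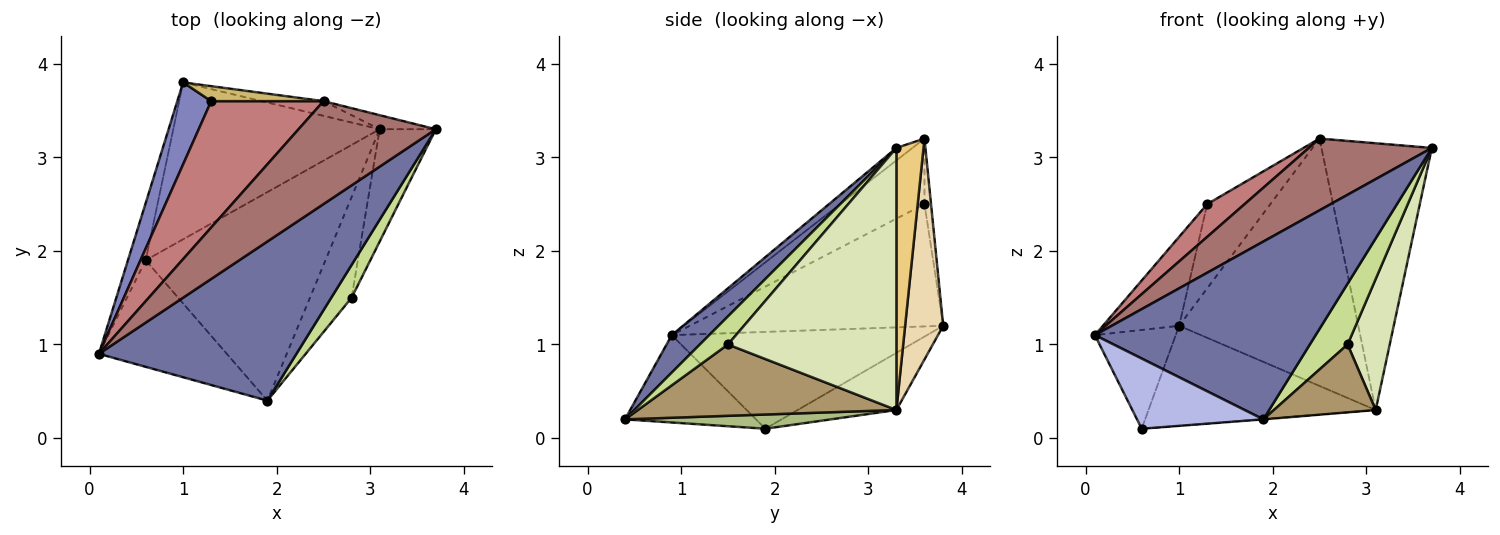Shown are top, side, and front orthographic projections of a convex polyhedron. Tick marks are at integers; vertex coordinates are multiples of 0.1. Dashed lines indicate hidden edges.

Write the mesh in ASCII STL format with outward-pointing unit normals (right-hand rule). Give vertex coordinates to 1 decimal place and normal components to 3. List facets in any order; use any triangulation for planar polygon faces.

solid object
 facet normal 0.125 -0.739 0.662
  outer loop
   vertex 1.9 0.4 0.2
   vertex 3.7 3.3 3.1
   vertex 0.1 0.9 1.1
  endloop
 endfacet
 facet normal -0.926 0.278 0.256
  outer loop
   vertex 1.3 3.6 2.5
   vertex 1.0 3.8 1.2
   vertex 0.1 0.9 1.1
  endloop
 endfacet
 facet normal -0.939 0.297 -0.172
  outer loop
   vertex 0.6 1.9 0.1
   vertex 0.1 0.9 1.1
   vertex 1.0 3.8 1.2
  endloop
 endfacet
 facet normal -0.495 -0.478 -0.725
  outer loop
   vertex 0.6 1.9 0.1
   vertex 1.9 0.4 0.2
   vertex 0.1 0.9 1.1
  endloop
 endfacet
 facet normal -0.227 0.523 -0.821
  outer loop
   vertex 0.6 1.9 0.1
   vertex 1.0 3.8 1.2
   vertex 3.1 3.3 0.3
  endloop
 endfacet
 facet normal 0.079 0.002 -0.997
  outer loop
   vertex 0.6 1.9 0.1
   vertex 3.1 3.3 0.3
   vertex 1.9 0.4 0.2
  endloop
 endfacet
 facet normal 0.548 -0.737 0.397
  outer loop
   vertex 2.8 1.5 1.0
   vertex 3.7 3.3 3.1
   vertex 1.9 0.4 0.2
  endloop
 endfacet
 facet normal 0.950 -0.237 -0.204
  outer loop
   vertex 2.8 1.5 1.0
   vertex 3.1 3.3 0.3
   vertex 3.7 3.3 3.1
  endloop
 endfacet
 facet normal 0.818 -0.322 -0.477
  outer loop
   vertex 2.8 1.5 1.0
   vertex 1.9 0.4 0.2
   vertex 3.1 3.3 0.3
  endloop
 endfacet
 facet normal -0.102 0.979 0.174
  outer loop
   vertex 2.5 3.6 3.2
   vertex 1.0 3.8 1.2
   vertex 1.3 3.6 2.5
  endloop
 endfacet
 facet normal 0.238 0.970 -0.051
  outer loop
   vertex 2.5 3.6 3.2
   vertex 3.7 3.3 3.1
   vertex 3.1 3.3 0.3
  endloop
 endfacet
 facet normal 0.208 0.976 -0.058
  outer loop
   vertex 2.5 3.6 3.2
   vertex 3.1 3.3 0.3
   vertex 1.0 3.8 1.2
  endloop
 endfacet
 facet normal -0.074 -0.570 0.818
  outer loop
   vertex 2.5 3.6 3.2
   vertex 0.1 0.9 1.1
   vertex 3.7 3.3 3.1
  endloop
 endfacet
 facet normal -0.492 -0.219 0.843
  outer loop
   vertex 2.5 3.6 3.2
   vertex 1.3 3.6 2.5
   vertex 0.1 0.9 1.1
  endloop
 endfacet
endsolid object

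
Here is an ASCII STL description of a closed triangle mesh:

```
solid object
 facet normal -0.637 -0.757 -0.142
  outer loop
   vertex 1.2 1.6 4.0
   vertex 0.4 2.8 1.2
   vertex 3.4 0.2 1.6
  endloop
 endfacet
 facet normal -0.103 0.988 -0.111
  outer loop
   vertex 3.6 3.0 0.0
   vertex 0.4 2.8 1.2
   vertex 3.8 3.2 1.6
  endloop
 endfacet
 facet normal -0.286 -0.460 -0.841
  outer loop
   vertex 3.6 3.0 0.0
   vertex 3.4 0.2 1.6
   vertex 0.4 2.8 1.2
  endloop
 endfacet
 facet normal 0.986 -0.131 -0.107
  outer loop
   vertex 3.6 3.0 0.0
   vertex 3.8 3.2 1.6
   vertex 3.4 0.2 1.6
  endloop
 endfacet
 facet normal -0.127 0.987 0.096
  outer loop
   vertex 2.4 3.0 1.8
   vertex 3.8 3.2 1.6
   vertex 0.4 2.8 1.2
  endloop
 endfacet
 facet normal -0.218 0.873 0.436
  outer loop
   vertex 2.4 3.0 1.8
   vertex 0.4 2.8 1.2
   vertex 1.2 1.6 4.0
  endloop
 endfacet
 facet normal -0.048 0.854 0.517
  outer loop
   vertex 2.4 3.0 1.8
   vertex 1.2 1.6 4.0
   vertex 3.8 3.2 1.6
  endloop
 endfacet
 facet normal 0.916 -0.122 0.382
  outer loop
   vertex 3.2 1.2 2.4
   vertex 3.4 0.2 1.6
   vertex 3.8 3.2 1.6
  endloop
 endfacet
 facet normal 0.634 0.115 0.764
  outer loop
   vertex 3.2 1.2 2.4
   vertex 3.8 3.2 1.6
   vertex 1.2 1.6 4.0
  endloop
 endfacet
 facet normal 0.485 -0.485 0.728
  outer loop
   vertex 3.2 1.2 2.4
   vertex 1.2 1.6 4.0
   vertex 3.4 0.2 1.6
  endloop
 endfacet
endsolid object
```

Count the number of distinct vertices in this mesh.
7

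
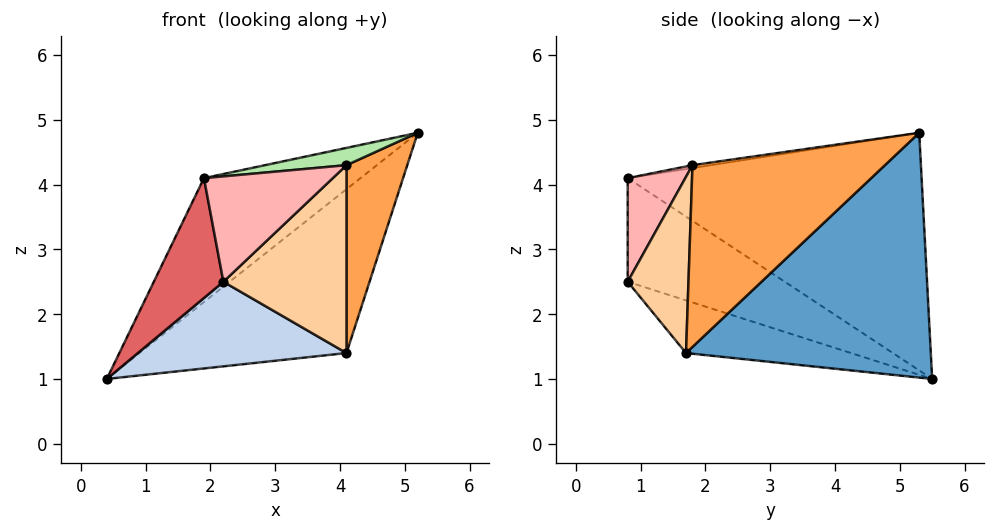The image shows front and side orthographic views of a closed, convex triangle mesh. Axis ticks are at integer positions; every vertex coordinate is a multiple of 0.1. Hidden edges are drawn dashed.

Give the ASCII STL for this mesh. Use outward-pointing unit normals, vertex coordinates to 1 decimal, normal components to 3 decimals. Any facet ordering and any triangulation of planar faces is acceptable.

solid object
 facet normal 0.559 0.473 -0.681
  outer loop
   vertex 4.1 1.7 1.4
   vertex 0.4 5.5 1.0
   vertex 5.2 5.3 4.8
  endloop
 endfacet
 facet normal -0.313 -0.395 -0.864
  outer loop
   vertex 4.1 1.7 1.4
   vertex 2.2 0.8 2.5
   vertex 0.4 5.5 1.0
  endloop
 endfacet
 facet normal 0.954 -0.301 0.010
  outer loop
   vertex 4.1 1.7 1.4
   vertex 5.2 5.3 4.8
   vertex 4.1 1.8 4.3
  endloop
 endfacet
 facet normal 0.442 -0.896 0.031
  outer loop
   vertex 4.1 1.7 1.4
   vertex 4.1 1.8 4.3
   vertex 2.2 0.8 2.5
  endloop
 endfacet
 facet normal -0.582 0.310 0.752
  outer loop
   vertex 1.9 0.8 4.1
   vertex 5.2 5.3 4.8
   vertex 0.4 5.5 1.0
  endloop
 endfacet
 facet normal -0.030 -0.132 0.991
  outer loop
   vertex 1.9 0.8 4.1
   vertex 4.1 1.8 4.3
   vertex 5.2 5.3 4.8
  endloop
 endfacet
 facet normal -0.901 -0.399 -0.169
  outer loop
   vertex 1.9 0.8 4.1
   vertex 0.4 5.5 1.0
   vertex 2.2 0.8 2.5
  endloop
 endfacet
 facet normal 0.407 -0.910 0.076
  outer loop
   vertex 1.9 0.8 4.1
   vertex 2.2 0.8 2.5
   vertex 4.1 1.8 4.3
  endloop
 endfacet
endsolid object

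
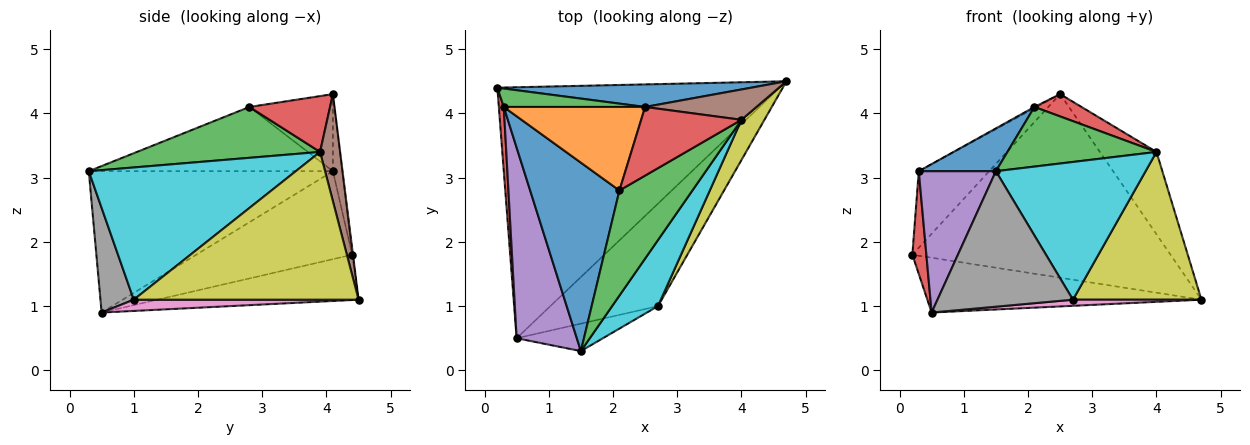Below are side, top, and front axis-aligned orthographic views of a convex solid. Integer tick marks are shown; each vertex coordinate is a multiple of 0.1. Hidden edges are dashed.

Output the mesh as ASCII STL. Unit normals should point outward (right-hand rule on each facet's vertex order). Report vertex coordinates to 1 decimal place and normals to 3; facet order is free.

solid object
 facet normal -0.003 0.993 0.122
  outer loop
   vertex 2.5 4.1 4.3
   vertex 4.7 4.5 1.1
   vertex 0.2 4.4 1.8
  endloop
 endfacet
 facet normal -0.155 0.211 -0.965
  outer loop
   vertex 0.5 0.5 0.9
   vertex 0.2 4.4 1.8
   vertex 4.7 4.5 1.1
  endloop
 endfacet
 facet normal -0.127 0.964 0.232
  outer loop
   vertex 0.3 4.1 3.1
   vertex 2.5 4.1 4.3
   vertex 0.2 4.4 1.8
  endloop
 endfacet
 facet normal -0.994 -0.089 0.056
  outer loop
   vertex 0.3 4.1 3.1
   vertex 0.2 4.4 1.8
   vertex 0.5 0.5 0.9
  endloop
 endfacet
 facet normal -0.884 -0.279 0.376
  outer loop
   vertex 0.3 4.1 3.1
   vertex 0.5 0.5 0.9
   vertex 1.5 0.3 3.1
  endloop
 endfacet
 facet normal 0.316 0.890 0.328
  outer loop
   vertex 4.0 3.9 3.4
   vertex 4.7 4.5 1.1
   vertex 2.5 4.1 4.3
  endloop
 endfacet
 facet normal 0.104 -0.059 -0.993
  outer loop
   vertex 2.7 1.0 1.1
   vertex 0.5 0.5 0.9
   vertex 4.7 4.5 1.1
  endloop
 endfacet
 facet normal 0.234 -0.953 -0.193
  outer loop
   vertex 2.7 1.0 1.1
   vertex 1.5 0.3 3.1
   vertex 0.5 0.5 0.9
  endloop
 endfacet
 facet normal 0.860 -0.492 0.134
  outer loop
   vertex 2.7 1.0 1.1
   vertex 4.7 4.5 1.1
   vertex 4.0 3.9 3.4
  endloop
 endfacet
 facet normal 0.780 -0.564 0.271
  outer loop
   vertex 2.7 1.0 1.1
   vertex 4.0 3.9 3.4
   vertex 1.5 0.3 3.1
  endloop
 endfacet
 facet normal -0.574 -0.181 0.798
  outer loop
   vertex 2.1 2.8 4.1
   vertex 0.3 4.1 3.1
   vertex 1.5 0.3 3.1
  endloop
 endfacet
 facet normal -0.479 0.012 0.878
  outer loop
   vertex 2.1 2.8 4.1
   vertex 2.5 4.1 4.3
   vertex 0.3 4.1 3.1
  endloop
 endfacet
 facet normal 0.518 -0.422 0.744
  outer loop
   vertex 2.1 2.8 4.1
   vertex 1.5 0.3 3.1
   vertex 4.0 3.9 3.4
  endloop
 endfacet
 facet normal 0.468 -0.273 0.840
  outer loop
   vertex 2.1 2.8 4.1
   vertex 4.0 3.9 3.4
   vertex 2.5 4.1 4.3
  endloop
 endfacet
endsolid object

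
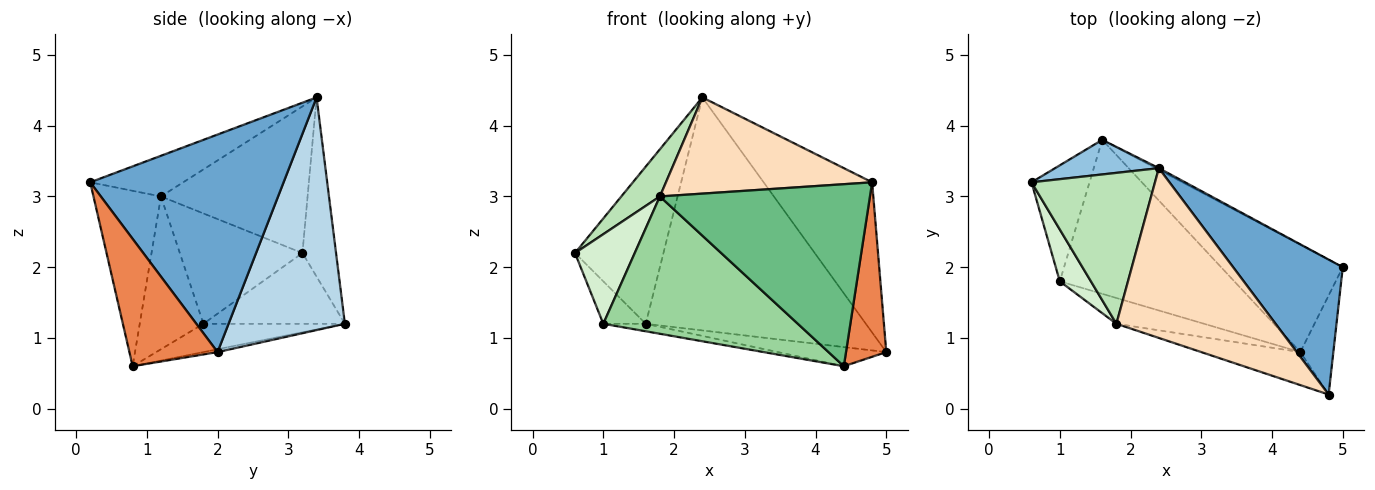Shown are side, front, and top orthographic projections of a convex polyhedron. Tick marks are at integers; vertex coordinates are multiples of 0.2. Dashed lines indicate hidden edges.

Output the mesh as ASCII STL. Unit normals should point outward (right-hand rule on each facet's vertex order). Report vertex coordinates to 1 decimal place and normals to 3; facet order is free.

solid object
 facet normal 0.798 0.448 0.402
  outer loop
   vertex 2.4 3.4 4.4
   vertex 4.8 0.2 3.2
   vertex 5.0 2.0 0.8
  endloop
 endfacet
 facet normal -0.348 0.916 0.201
  outer loop
   vertex 1.6 3.8 1.2
   vertex 0.6 3.2 2.2
   vertex 2.4 3.4 4.4
  endloop
 endfacet
 facet normal 0.467 0.884 -0.006
  outer loop
   vertex 1.6 3.8 1.2
   vertex 2.4 3.4 4.4
   vertex 5.0 2.0 0.8
  endloop
 endfacet
 facet normal -0.753 0.226 -0.618
  outer loop
   vertex 1.6 3.8 1.2
   vertex 1.0 1.8 1.2
   vertex 0.6 3.2 2.2
  endloop
 endfacet
 facet normal 0.885 -0.404 -0.230
  outer loop
   vertex 4.4 0.8 0.6
   vertex 5.0 2.0 0.8
   vertex 4.8 0.2 3.2
  endloop
 endfacet
 facet normal -0.023 0.175 -0.984
  outer loop
   vertex 4.4 0.8 0.6
   vertex 1.6 3.8 1.2
   vertex 5.0 2.0 0.8
  endloop
 endfacet
 facet normal -0.160 0.048 -0.986
  outer loop
   vertex 4.4 0.8 0.6
   vertex 1.0 1.8 1.2
   vertex 1.6 3.8 1.2
  endloop
 endfacet
 facet normal -0.217 -0.481 0.849
  outer loop
   vertex 1.8 1.2 3.0
   vertex 4.8 0.2 3.2
   vertex 2.4 3.4 4.4
  endloop
 endfacet
 facet normal -0.301 -0.938 -0.170
  outer loop
   vertex 1.8 1.2 3.0
   vertex 4.4 0.8 0.6
   vertex 4.8 0.2 3.2
  endloop
 endfacet
 facet normal -0.306 -0.936 -0.176
  outer loop
   vertex 1.8 1.2 3.0
   vertex 1.0 1.8 1.2
   vertex 4.4 0.8 0.6
  endloop
 endfacet
 facet normal -0.750 -0.197 0.631
  outer loop
   vertex 1.8 1.2 3.0
   vertex 2.4 3.4 4.4
   vertex 0.6 3.2 2.2
  endloop
 endfacet
 facet normal -0.871 -0.425 0.246
  outer loop
   vertex 1.8 1.2 3.0
   vertex 0.6 3.2 2.2
   vertex 1.0 1.8 1.2
  endloop
 endfacet
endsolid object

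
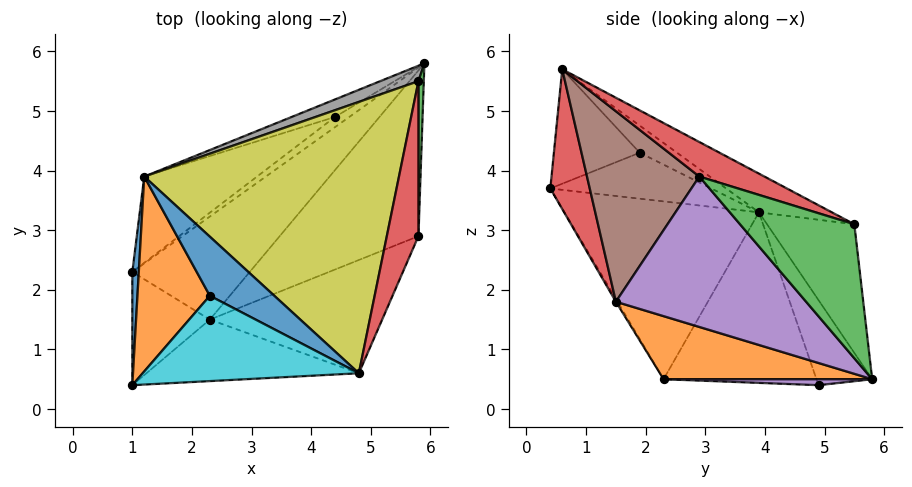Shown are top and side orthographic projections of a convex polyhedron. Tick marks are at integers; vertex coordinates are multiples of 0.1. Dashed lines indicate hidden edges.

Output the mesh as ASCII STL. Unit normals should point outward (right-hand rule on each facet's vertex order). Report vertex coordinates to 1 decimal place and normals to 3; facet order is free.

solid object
 facet normal -0.997 0.061 0.036
  outer loop
   vertex 1.2 3.9 3.3
   vertex 1.0 2.3 0.5
   vertex 1.0 0.4 3.7
  endloop
 endfacet
 facet normal 0.395 -0.552 -0.734
  outer loop
   vertex 2.3 1.5 1.8
   vertex 1.0 2.3 0.5
   vertex 5.9 5.8 0.5
  endloop
 endfacet
 facet normal -0.019 -0.860 -0.510
  outer loop
   vertex 2.3 1.5 1.8
   vertex 1.0 0.4 3.7
   vertex 1.0 2.3 0.5
  endloop
 endfacet
 facet normal 0.237 -0.902 -0.360
  outer loop
   vertex 2.3 1.5 1.8
   vertex 4.8 0.6 5.7
   vertex 1.0 0.4 3.7
  endloop
 endfacet
 facet normal 0.339 -0.474 -0.813
  outer loop
   vertex 4.4 4.9 0.4
   vertex 5.9 5.8 0.5
   vertex 1.0 2.3 0.5
  endloop
 endfacet
 facet normal -0.570 0.730 -0.377
  outer loop
   vertex 4.4 4.9 0.4
   vertex 1.0 2.3 0.5
   vertex 1.2 3.9 3.3
  endloop
 endfacet
 facet normal -0.486 0.838 -0.248
  outer loop
   vertex 4.4 4.9 0.4
   vertex 1.2 3.9 3.3
   vertex 5.9 5.8 0.5
  endloop
 endfacet
 facet normal -0.323 0.941 0.096
  outer loop
   vertex 5.8 5.5 3.1
   vertex 5.9 5.8 0.5
   vertex 1.2 3.9 3.3
  endloop
 endfacet
 facet normal -0.131 0.485 0.864
  outer loop
   vertex 5.8 5.5 3.1
   vertex 1.2 3.9 3.3
   vertex 4.8 0.6 5.7
  endloop
 endfacet
 facet normal -0.467 0.052 0.883
  outer loop
   vertex 2.3 1.9 4.3
   vertex 1.0 0.4 3.7
   vertex 4.8 0.6 5.7
  endloop
 endfacet
 facet normal -0.376 0.241 0.895
  outer loop
   vertex 2.3 1.9 4.3
   vertex 4.8 0.6 5.7
   vertex 1.2 3.9 3.3
  endloop
 endfacet
 facet normal -0.532 0.126 0.837
  outer loop
   vertex 2.3 1.9 4.3
   vertex 1.2 3.9 3.3
   vertex 1.0 0.4 3.7
  endloop
 endfacet
 facet normal 0.999 0.012 0.040
  outer loop
   vertex 5.8 2.9 3.9
   vertex 5.9 5.8 0.5
   vertex 5.8 5.5 3.1
  endloop
 endfacet
 facet normal 0.722 0.203 0.661
  outer loop
   vertex 5.8 2.9 3.9
   vertex 5.8 5.5 3.1
   vertex 4.8 0.6 5.7
  endloop
 endfacet
 facet normal 0.568 -0.634 -0.524
  outer loop
   vertex 5.8 2.9 3.9
   vertex 2.3 1.5 1.8
   vertex 5.9 5.8 0.5
  endloop
 endfacet
 facet normal 0.566 -0.647 -0.512
  outer loop
   vertex 5.8 2.9 3.9
   vertex 4.8 0.6 5.7
   vertex 2.3 1.5 1.8
  endloop
 endfacet
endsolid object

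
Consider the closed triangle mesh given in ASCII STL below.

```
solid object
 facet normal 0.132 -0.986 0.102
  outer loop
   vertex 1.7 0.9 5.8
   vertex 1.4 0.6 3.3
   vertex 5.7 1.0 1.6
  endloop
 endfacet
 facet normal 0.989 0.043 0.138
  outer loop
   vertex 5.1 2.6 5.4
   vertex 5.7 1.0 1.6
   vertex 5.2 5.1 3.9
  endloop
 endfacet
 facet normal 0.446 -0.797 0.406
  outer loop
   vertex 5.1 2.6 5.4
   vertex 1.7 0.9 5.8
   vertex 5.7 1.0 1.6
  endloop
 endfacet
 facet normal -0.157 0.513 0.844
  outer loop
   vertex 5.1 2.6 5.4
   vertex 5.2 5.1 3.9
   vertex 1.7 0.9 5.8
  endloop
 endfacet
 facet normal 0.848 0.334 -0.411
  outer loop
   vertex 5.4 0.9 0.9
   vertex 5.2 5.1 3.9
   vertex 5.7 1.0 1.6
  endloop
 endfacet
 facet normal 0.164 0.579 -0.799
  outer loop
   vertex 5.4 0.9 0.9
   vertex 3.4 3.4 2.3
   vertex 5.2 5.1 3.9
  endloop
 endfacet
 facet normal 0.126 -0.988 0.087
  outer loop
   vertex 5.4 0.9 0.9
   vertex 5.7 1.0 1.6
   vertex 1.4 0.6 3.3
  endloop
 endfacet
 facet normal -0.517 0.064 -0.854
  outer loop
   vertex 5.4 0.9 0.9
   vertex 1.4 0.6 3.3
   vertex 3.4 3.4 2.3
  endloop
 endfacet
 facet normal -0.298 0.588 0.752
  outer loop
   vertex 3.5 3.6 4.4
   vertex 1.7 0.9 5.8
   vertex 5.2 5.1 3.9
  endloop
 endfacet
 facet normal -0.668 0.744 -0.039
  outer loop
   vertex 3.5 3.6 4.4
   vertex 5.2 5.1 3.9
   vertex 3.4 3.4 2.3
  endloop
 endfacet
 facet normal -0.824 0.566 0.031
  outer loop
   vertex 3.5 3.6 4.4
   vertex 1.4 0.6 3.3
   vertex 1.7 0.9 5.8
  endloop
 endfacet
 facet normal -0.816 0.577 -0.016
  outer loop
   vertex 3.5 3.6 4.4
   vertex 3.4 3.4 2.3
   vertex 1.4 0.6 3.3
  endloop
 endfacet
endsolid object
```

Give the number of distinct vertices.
8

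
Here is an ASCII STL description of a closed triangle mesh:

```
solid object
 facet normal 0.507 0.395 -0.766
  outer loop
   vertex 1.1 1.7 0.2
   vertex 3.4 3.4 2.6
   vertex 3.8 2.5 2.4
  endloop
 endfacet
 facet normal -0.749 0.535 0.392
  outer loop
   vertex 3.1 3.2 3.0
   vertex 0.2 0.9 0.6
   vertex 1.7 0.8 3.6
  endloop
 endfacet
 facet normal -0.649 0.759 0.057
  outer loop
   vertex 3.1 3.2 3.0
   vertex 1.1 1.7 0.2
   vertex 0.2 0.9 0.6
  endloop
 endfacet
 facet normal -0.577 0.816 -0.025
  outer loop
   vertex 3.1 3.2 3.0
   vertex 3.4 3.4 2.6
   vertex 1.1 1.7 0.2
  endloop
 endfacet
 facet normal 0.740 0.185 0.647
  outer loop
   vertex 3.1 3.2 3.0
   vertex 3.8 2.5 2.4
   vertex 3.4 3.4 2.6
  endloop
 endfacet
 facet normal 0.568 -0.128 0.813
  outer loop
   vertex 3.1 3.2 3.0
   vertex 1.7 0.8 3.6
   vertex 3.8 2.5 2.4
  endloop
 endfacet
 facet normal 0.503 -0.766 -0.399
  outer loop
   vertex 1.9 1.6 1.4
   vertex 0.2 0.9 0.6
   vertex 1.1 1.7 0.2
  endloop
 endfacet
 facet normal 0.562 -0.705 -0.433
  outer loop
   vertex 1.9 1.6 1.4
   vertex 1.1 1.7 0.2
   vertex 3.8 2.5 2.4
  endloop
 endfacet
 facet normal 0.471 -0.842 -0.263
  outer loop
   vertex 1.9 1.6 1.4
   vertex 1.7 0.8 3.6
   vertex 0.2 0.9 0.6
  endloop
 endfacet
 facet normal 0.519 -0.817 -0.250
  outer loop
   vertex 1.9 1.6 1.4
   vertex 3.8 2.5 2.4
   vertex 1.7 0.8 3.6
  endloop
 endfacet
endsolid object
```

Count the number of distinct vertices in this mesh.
7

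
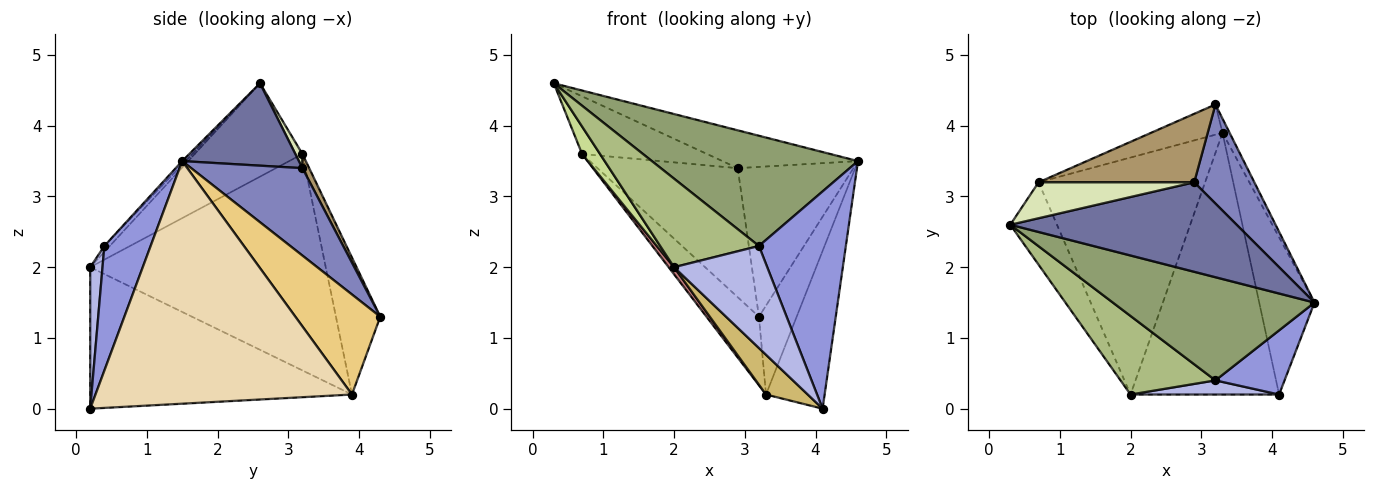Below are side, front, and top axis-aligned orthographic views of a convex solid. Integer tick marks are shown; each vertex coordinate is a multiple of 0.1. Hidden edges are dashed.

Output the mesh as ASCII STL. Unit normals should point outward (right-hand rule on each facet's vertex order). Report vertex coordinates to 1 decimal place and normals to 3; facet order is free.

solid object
 facet normal 0.318 0.369 0.873
  outer loop
   vertex 2.9 3.2 3.4
   vertex 0.3 2.6 4.6
   vertex 4.6 1.5 3.5
  endloop
 endfacet
 facet normal 0.626 0.651 0.430
  outer loop
   vertex 2.9 3.2 3.4
   vertex 4.6 1.5 3.5
   vertex 3.2 4.3 1.3
  endloop
 endfacet
 facet normal 0.455 -0.854 0.252
  outer loop
   vertex 3.2 0.4 2.3
   vertex 4.1 0.2 0.0
   vertex 4.6 1.5 3.5
  endloop
 endfacet
 facet normal 0.130 -0.982 0.136
  outer loop
   vertex 3.2 0.4 2.3
   vertex 2.0 0.2 2.0
   vertex 4.1 0.2 0.0
  endloop
 endfacet
 facet normal -0.012 -0.730 0.683
  outer loop
   vertex 3.2 0.4 2.3
   vertex 4.6 1.5 3.5
   vertex 0.3 2.6 4.6
  endloop
 endfacet
 facet normal -0.041 -0.747 0.663
  outer loop
   vertex 3.2 0.4 2.3
   vertex 0.3 2.6 4.6
   vertex 2.0 0.2 2.0
  endloop
 endfacet
 facet normal -0.885 -0.147 -0.442
  outer loop
   vertex 0.7 3.2 3.6
   vertex 2.0 0.2 2.0
   vertex 0.3 2.6 4.6
  endloop
 endfacet
 facet normal 0.048 0.848 0.528
  outer loop
   vertex 0.7 3.2 3.6
   vertex 0.3 2.6 4.6
   vertex 2.9 3.2 3.4
  endloop
 endfacet
 facet normal 0.043 0.883 0.468
  outer loop
   vertex 0.7 3.2 3.6
   vertex 2.9 3.2 3.4
   vertex 3.2 4.3 1.3
  endloop
 endfacet
 facet normal -0.686 -0.109 -0.720
  outer loop
   vertex 3.3 3.9 0.2
   vertex 4.1 0.2 0.0
   vertex 2.0 0.2 2.0
  endloop
 endfacet
 facet normal 0.912 0.405 -0.064
  outer loop
   vertex 3.3 3.9 0.2
   vertex 3.2 4.3 1.3
   vertex 4.6 1.5 3.5
  endloop
 endfacet
 facet normal 0.952 0.217 -0.217
  outer loop
   vertex 3.3 3.9 0.2
   vertex 4.6 1.5 3.5
   vertex 4.1 0.2 0.0
  endloop
 endfacet
 facet normal -0.612 0.724 -0.319
  outer loop
   vertex 3.3 3.9 0.2
   vertex 0.7 3.2 3.6
   vertex 3.2 4.3 1.3
  endloop
 endfacet
 facet normal -0.792 -0.018 -0.610
  outer loop
   vertex 3.3 3.9 0.2
   vertex 2.0 0.2 2.0
   vertex 0.7 3.2 3.6
  endloop
 endfacet
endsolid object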